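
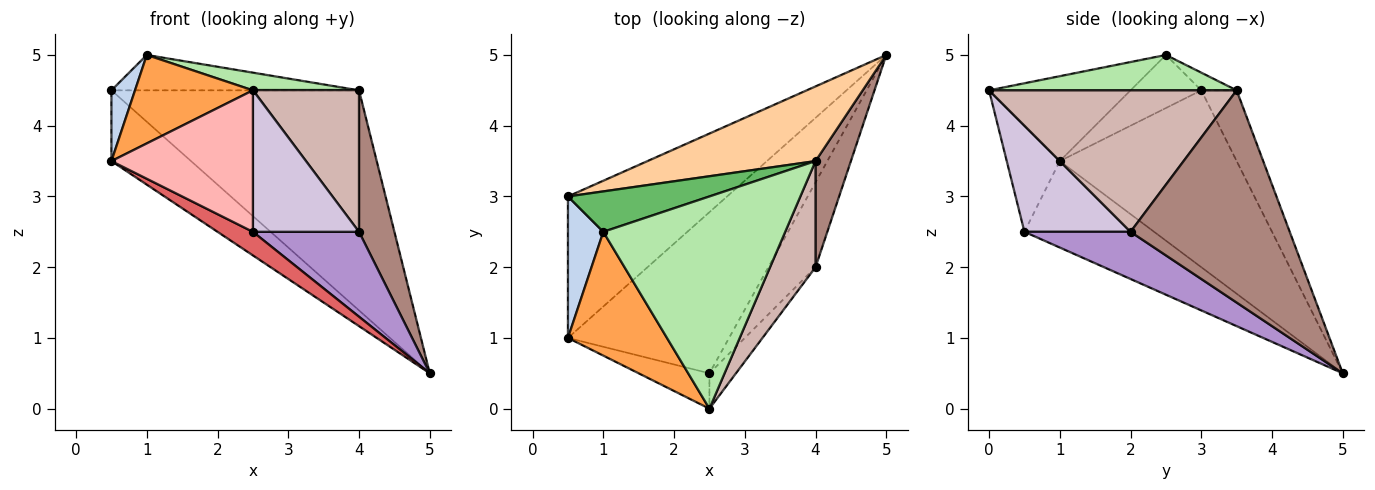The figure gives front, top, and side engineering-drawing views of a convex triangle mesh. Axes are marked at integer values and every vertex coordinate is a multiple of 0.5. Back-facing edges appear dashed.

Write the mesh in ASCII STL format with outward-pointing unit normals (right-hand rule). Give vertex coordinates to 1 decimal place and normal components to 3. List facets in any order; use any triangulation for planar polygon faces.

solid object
 facet normal -0.705 0.317 -0.634
  outer loop
   vertex 0.5 1.0 3.5
   vertex 0.5 3.0 4.5
   vertex 5.0 5.0 0.5
  endloop
 endfacet
 facet normal -0.802 -0.267 0.535
  outer loop
   vertex 0.5 1.0 3.5
   vertex 1.0 2.5 5.0
   vertex 0.5 3.0 4.5
  endloop
 endfacet
 facet normal -0.572 -0.477 0.667
  outer loop
   vertex 0.5 1.0 3.5
   vertex 2.5 0.0 4.5
   vertex 1.0 2.5 5.0
  endloop
 endfacet
 facet normal -0.134 0.938 0.318
  outer loop
   vertex 4.0 3.5 4.5
   vertex 5.0 5.0 0.5
   vertex 0.5 3.0 4.5
  endloop
 endfacet
 facet normal -0.094 0.656 0.749
  outer loop
   vertex 4.0 3.5 4.5
   vertex 0.5 3.0 4.5
   vertex 1.0 2.5 5.0
  endloop
 endfacet
 facet normal 0.190 -0.082 0.978
  outer loop
   vertex 4.0 3.5 4.5
   vertex 1.0 2.5 5.0
   vertex 2.5 0.0 4.5
  endloop
 endfacet
 facet normal -0.469 -0.128 -0.874
  outer loop
   vertex 2.5 0.5 2.5
   vertex 0.5 1.0 3.5
   vertex 5.0 5.0 0.5
  endloop
 endfacet
 facet normal -0.342 -0.912 -0.228
  outer loop
   vertex 2.5 0.5 2.5
   vertex 2.5 0.0 4.5
   vertex 0.5 1.0 3.5
  endloop
 endfacet
 facet normal 0.577 -0.577 -0.577
  outer loop
   vertex 4.0 2.0 2.5
   vertex 2.5 0.5 2.5
   vertex 5.0 5.0 0.5
  endloop
 endfacet
 facet normal 0.696 -0.696 -0.174
  outer loop
   vertex 4.0 2.0 2.5
   vertex 2.5 0.0 4.5
   vertex 2.5 0.5 2.5
  endloop
 endfacet
 facet normal 0.964 -0.214 0.161
  outer loop
   vertex 4.0 2.0 2.5
   vertex 5.0 5.0 0.5
   vertex 4.0 3.5 4.5
  endloop
 endfacet
 facet normal 0.881 -0.378 0.283
  outer loop
   vertex 4.0 2.0 2.5
   vertex 4.0 3.5 4.5
   vertex 2.5 0.0 4.5
  endloop
 endfacet
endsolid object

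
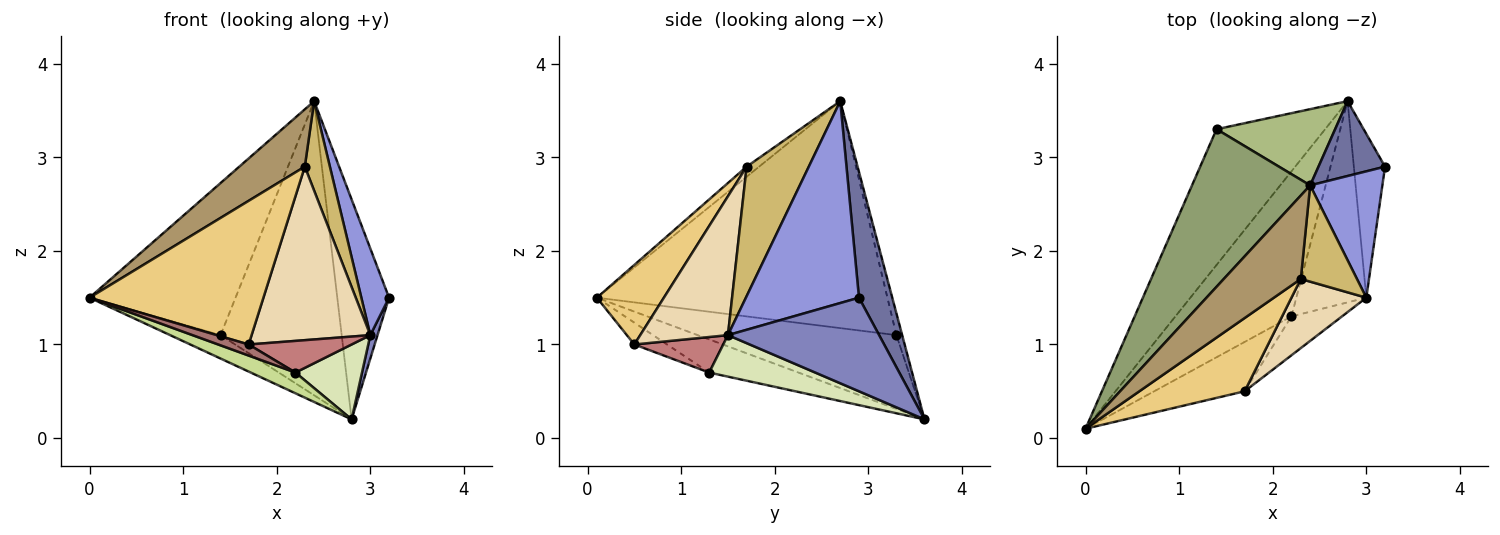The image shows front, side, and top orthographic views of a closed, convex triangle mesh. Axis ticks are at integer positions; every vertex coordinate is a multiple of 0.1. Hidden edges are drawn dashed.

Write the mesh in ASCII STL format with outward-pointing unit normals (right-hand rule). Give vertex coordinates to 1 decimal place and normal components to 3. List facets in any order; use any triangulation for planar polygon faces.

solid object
 facet normal 0.520 0.808 0.275
  outer loop
   vertex 2.4 2.7 3.6
   vertex 3.2 2.9 1.5
   vertex 2.8 3.6 0.2
  endloop
 endfacet
 facet normal 0.948 -0.045 -0.316
  outer loop
   vertex 3.0 1.5 1.1
   vertex 2.8 3.6 0.2
   vertex 3.2 2.9 1.5
  endloop
 endfacet
 facet normal 0.917 -0.225 0.328
  outer loop
   vertex 3.0 1.5 1.1
   vertex 3.2 2.9 1.5
   vertex 2.4 2.7 3.6
  endloop
 endfacet
 facet normal -0.557 0.141 -0.819
  outer loop
   vertex 1.4 3.3 1.1
   vertex 2.8 3.6 0.2
   vertex 0.0 0.1 1.5
  endloop
 endfacet
 facet normal -0.810 0.407 0.422
  outer loop
   vertex 1.4 3.3 1.1
   vertex 0.0 0.1 1.5
   vertex 2.4 2.7 3.6
  endloop
 endfacet
 facet normal -0.046 0.967 0.251
  outer loop
   vertex 1.4 3.3 1.1
   vertex 2.4 2.7 3.6
   vertex 2.8 3.6 0.2
  endloop
 endfacet
 facet normal -0.272 -0.136 -0.953
  outer loop
   vertex 2.2 1.3 0.7
   vertex 0.0 0.1 1.5
   vertex 2.8 3.6 0.2
  endloop
 endfacet
 facet normal 0.486 -0.305 -0.819
  outer loop
   vertex 2.2 1.3 0.7
   vertex 2.8 3.6 0.2
   vertex 3.0 1.5 1.1
  endloop
 endfacet
 facet normal -0.107 -0.563 0.820
  outer loop
   vertex 2.3 1.7 2.9
   vertex 2.4 2.7 3.6
   vertex 0.0 0.1 1.5
  endloop
 endfacet
 facet normal 0.860 -0.347 0.373
  outer loop
   vertex 2.3 1.7 2.9
   vertex 3.0 1.5 1.1
   vertex 2.4 2.7 3.6
  endloop
 endfacet
 facet normal 0.325 -0.843 0.430
  outer loop
   vertex 1.7 0.5 1.0
   vertex 2.3 1.7 2.9
   vertex 0.0 0.1 1.5
  endloop
 endfacet
 facet normal 0.566 -0.766 0.305
  outer loop
   vertex 1.7 0.5 1.0
   vertex 3.0 1.5 1.1
   vertex 2.3 1.7 2.9
  endloop
 endfacet
 facet normal -0.229 -0.213 -0.950
  outer loop
   vertex 1.7 0.5 1.0
   vertex 0.0 0.1 1.5
   vertex 2.2 1.3 0.7
  endloop
 endfacet
 facet normal 0.479 -0.555 -0.681
  outer loop
   vertex 1.7 0.5 1.0
   vertex 2.2 1.3 0.7
   vertex 3.0 1.5 1.1
  endloop
 endfacet
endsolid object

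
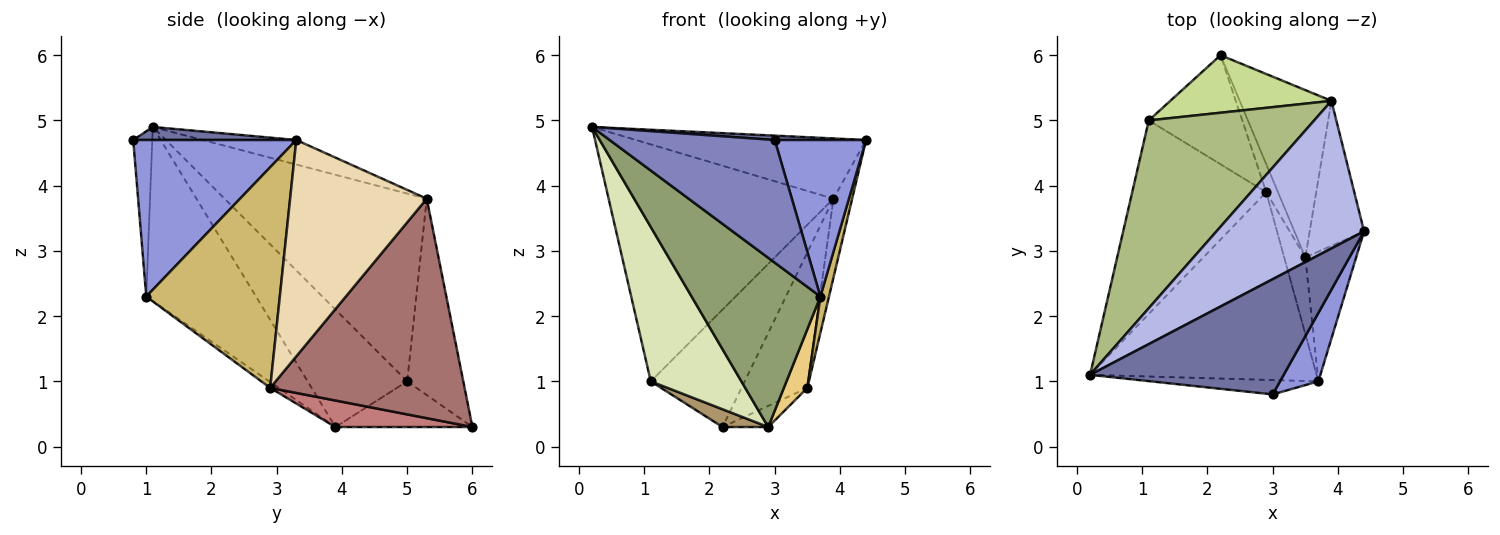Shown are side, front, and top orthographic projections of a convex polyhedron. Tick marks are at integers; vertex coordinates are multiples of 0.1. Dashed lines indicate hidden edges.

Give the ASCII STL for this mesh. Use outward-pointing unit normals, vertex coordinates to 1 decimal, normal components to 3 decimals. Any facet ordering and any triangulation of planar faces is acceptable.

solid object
 facet normal 0.067 -0.038 0.997
  outer loop
   vertex 3.0 0.8 4.7
   vertex 4.4 3.3 4.7
   vertex 0.2 1.1 4.9
  endloop
 endfacet
 facet normal -0.114 -0.987 -0.115
  outer loop
   vertex 3.7 1.0 2.3
   vertex 3.0 0.8 4.7
   vertex 0.2 1.1 4.9
  endloop
 endfacet
 facet normal 0.853 -0.478 0.209
  outer loop
   vertex 3.7 1.0 2.3
   vertex 4.4 3.3 4.7
   vertex 3.0 0.8 4.7
  endloop
 endfacet
 facet normal -0.152 0.374 0.915
  outer loop
   vertex 3.9 5.3 3.8
   vertex 0.2 1.1 4.9
   vertex 4.4 3.3 4.7
  endloop
 endfacet
 facet normal -0.496 -0.582 -0.645
  outer loop
   vertex 2.9 3.9 0.3
   vertex 3.7 1.0 2.3
   vertex 0.2 1.1 4.9
  endloop
 endfacet
 facet normal -0.576 0.641 0.508
  outer loop
   vertex 1.1 5.0 1.0
   vertex 0.2 1.1 4.9
   vertex 3.9 5.3 3.8
  endloop
 endfacet
 facet normal -0.473 0.791 0.388
  outer loop
   vertex 1.1 5.0 1.0
   vertex 3.9 5.3 3.8
   vertex 2.2 6.0 0.3
  endloop
 endfacet
 facet normal -0.565 -0.514 -0.645
  outer loop
   vertex 1.1 5.0 1.0
   vertex 2.9 3.9 0.3
   vertex 0.2 1.1 4.9
  endloop
 endfacet
 facet normal -0.434 -0.145 -0.889
  outer loop
   vertex 1.1 5.0 1.0
   vertex 2.2 6.0 0.3
   vertex 2.9 3.9 0.3
  endloop
 endfacet
 facet normal 0.973 -0.063 -0.224
  outer loop
   vertex 3.5 2.9 0.9
   vertex 4.4 3.3 4.7
   vertex 3.7 1.0 2.3
  endloop
 endfacet
 facet normal -0.214 -0.594 -0.775
  outer loop
   vertex 3.5 2.9 0.9
   vertex 3.7 1.0 2.3
   vertex 2.9 3.9 0.3
  endloop
 endfacet
 facet normal 0.961 0.132 -0.242
  outer loop
   vertex 3.5 2.9 0.9
   vertex 3.9 5.3 3.8
   vertex 4.4 3.3 4.7
  endloop
 endfacet
 facet normal 0.881 0.298 -0.368
  outer loop
   vertex 3.5 2.9 0.9
   vertex 2.2 6.0 0.3
   vertex 3.9 5.3 3.8
  endloop
 endfacet
 facet normal 0.874 0.291 -0.389
  outer loop
   vertex 3.5 2.9 0.9
   vertex 2.9 3.9 0.3
   vertex 2.2 6.0 0.3
  endloop
 endfacet
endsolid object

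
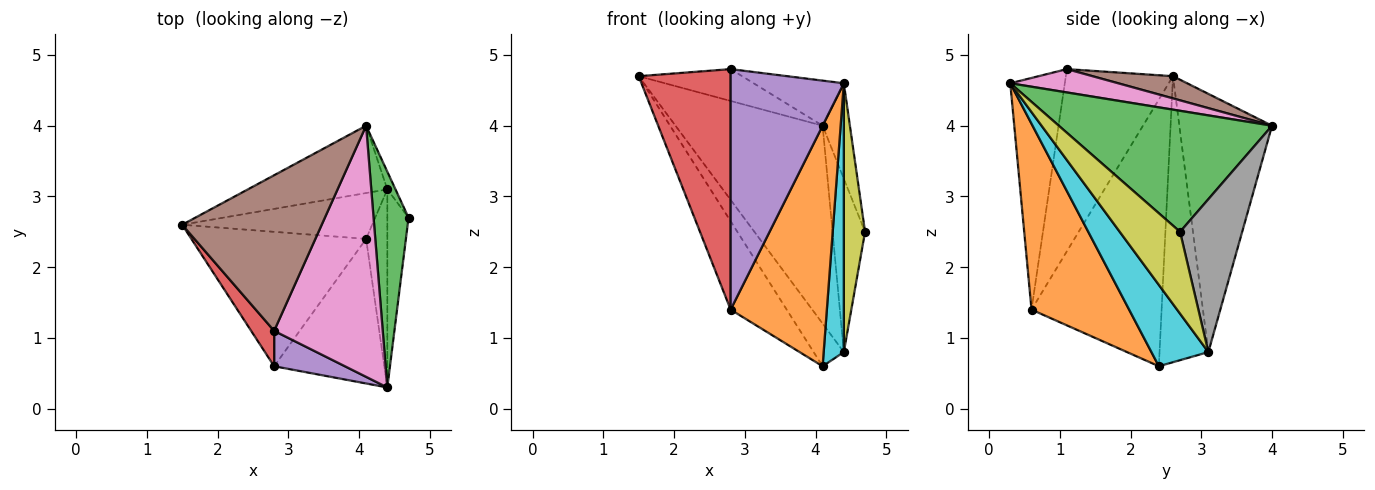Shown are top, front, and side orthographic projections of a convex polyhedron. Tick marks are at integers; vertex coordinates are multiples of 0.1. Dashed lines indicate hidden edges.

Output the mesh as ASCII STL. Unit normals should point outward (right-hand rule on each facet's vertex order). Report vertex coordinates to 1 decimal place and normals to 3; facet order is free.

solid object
 facet normal -0.787 0.339 -0.516
  outer loop
   vertex 2.8 0.6 1.4
   vertex 1.5 2.6 4.7
   vertex 4.1 2.4 0.6
  endloop
 endfacet
 facet normal 0.656 -0.647 -0.389
  outer loop
   vertex 2.8 0.6 1.4
   vertex 4.1 2.4 0.6
   vertex 4.4 0.3 4.6
  endloop
 endfacet
 facet normal 0.953 0.122 0.276
  outer loop
   vertex 4.1 4.0 4.0
   vertex 4.4 0.3 4.6
   vertex 4.7 2.7 2.5
  endloop
 endfacet
 facet normal -0.755 -0.648 0.095
  outer loop
   vertex 2.8 1.1 4.8
   vertex 1.5 2.6 4.7
   vertex 2.8 0.6 1.4
  endloop
 endfacet
 facet normal -0.430 -0.893 0.131
  outer loop
   vertex 2.8 1.1 4.8
   vertex 2.8 0.6 1.4
   vertex 4.4 0.3 4.6
  endloop
 endfacet
 facet normal 0.154 0.198 0.968
  outer loop
   vertex 2.8 1.1 4.8
   vertex 4.1 4.0 4.0
   vertex 1.5 2.6 4.7
  endloop
 endfacet
 facet normal 0.207 0.173 0.963
  outer loop
   vertex 2.8 1.1 4.8
   vertex 4.4 0.3 4.6
   vertex 4.1 4.0 4.0
  endloop
 endfacet
 facet normal 0.885 0.463 -0.047
  outer loop
   vertex 4.4 3.1 0.8
   vertex 4.1 4.0 4.0
   vertex 4.7 2.7 2.5
  endloop
 endfacet
 facet normal 0.916 -0.322 -0.238
  outer loop
   vertex 4.4 3.1 0.8
   vertex 4.7 2.7 2.5
   vertex 4.4 0.3 4.6
  endloop
 endfacet
 facet normal 0.915 -0.324 -0.239
  outer loop
   vertex 4.4 3.1 0.8
   vertex 4.4 0.3 4.6
   vertex 4.1 2.4 0.6
  endloop
 endfacet
 facet normal -0.740 0.458 -0.492
  outer loop
   vertex 4.4 3.1 0.8
   vertex 4.1 2.4 0.6
   vertex 1.5 2.6 4.7
  endloop
 endfacet
 facet normal -0.512 0.813 -0.277
  outer loop
   vertex 4.4 3.1 0.8
   vertex 1.5 2.6 4.7
   vertex 4.1 4.0 4.0
  endloop
 endfacet
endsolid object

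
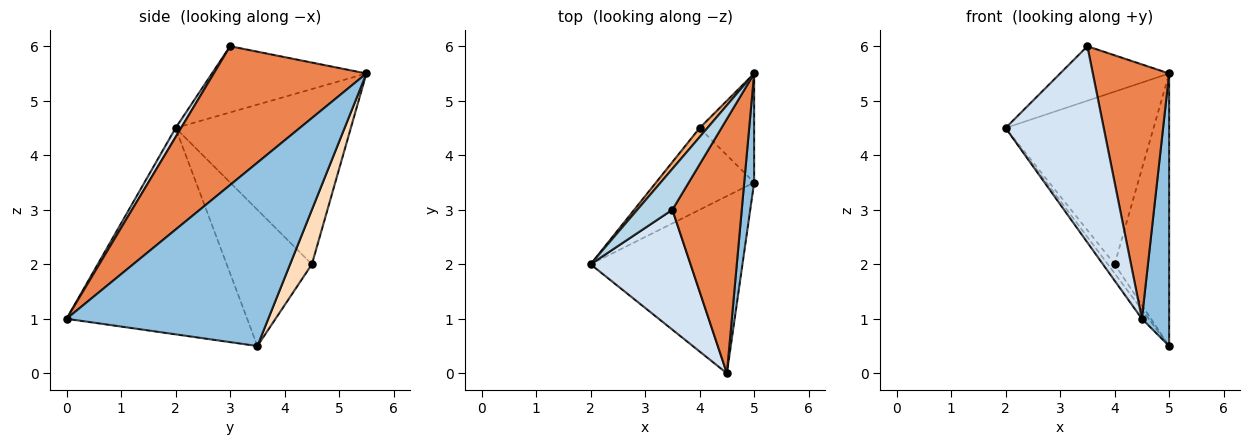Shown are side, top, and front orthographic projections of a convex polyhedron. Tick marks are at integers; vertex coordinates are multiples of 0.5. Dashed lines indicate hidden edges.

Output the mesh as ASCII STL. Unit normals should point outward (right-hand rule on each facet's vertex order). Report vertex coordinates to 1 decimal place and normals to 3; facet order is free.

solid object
 facet normal -0.805 0.030 -0.592
  outer loop
   vertex 5.0 3.5 0.5
   vertex 4.5 0.0 1.0
   vertex 2.0 2.0 4.5
  endloop
 endfacet
 facet normal 0.990 -0.134 0.053
  outer loop
   vertex 5.0 3.5 0.5
   vertex 5.0 5.5 5.5
   vertex 4.5 0.0 1.0
  endloop
 endfacet
 facet normal -0.750 0.529 0.397
  outer loop
   vertex 3.5 3.0 6.0
   vertex 5.0 5.5 5.5
   vertex 2.0 2.0 4.5
  endloop
 endfacet
 facet normal 0.047 -0.852 0.521
  outer loop
   vertex 3.5 3.0 6.0
   vertex 2.0 2.0 4.5
   vertex 4.5 0.0 1.0
  endloop
 endfacet
 facet normal 0.816 -0.408 0.408
  outer loop
   vertex 3.5 3.0 6.0
   vertex 4.5 0.0 1.0
   vertex 5.0 5.5 5.5
  endloop
 endfacet
 facet normal -0.764 0.645 0.034
  outer loop
   vertex 4.0 4.5 2.0
   vertex 2.0 2.0 4.5
   vertex 5.0 5.5 5.5
  endloop
 endfacet
 facet normal -0.810 0.065 -0.583
  outer loop
   vertex 4.0 4.5 2.0
   vertex 5.0 3.5 0.5
   vertex 2.0 2.0 4.5
  endloop
 endfacet
 facet normal 0.348 0.870 -0.348
  outer loop
   vertex 4.0 4.5 2.0
   vertex 5.0 5.5 5.5
   vertex 5.0 3.5 0.5
  endloop
 endfacet
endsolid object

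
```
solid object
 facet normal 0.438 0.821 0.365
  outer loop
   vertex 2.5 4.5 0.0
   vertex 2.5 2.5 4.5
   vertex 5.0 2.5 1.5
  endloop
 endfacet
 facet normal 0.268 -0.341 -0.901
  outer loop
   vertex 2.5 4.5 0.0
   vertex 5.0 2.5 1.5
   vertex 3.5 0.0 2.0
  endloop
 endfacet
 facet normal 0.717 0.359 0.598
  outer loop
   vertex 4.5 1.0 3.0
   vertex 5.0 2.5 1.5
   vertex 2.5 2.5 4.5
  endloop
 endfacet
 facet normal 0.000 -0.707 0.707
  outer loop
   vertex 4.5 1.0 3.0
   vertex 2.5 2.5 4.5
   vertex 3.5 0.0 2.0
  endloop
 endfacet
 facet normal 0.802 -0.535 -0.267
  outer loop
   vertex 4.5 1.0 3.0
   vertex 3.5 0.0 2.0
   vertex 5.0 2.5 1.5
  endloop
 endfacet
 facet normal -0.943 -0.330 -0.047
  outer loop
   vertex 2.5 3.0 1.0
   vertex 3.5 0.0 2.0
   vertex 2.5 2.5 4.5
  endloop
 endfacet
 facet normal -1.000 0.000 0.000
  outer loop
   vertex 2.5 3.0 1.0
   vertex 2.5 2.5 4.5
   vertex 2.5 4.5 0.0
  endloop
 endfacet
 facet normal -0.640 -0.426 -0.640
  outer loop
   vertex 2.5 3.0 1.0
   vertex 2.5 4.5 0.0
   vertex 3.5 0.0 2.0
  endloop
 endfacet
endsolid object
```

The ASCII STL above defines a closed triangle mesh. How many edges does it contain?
12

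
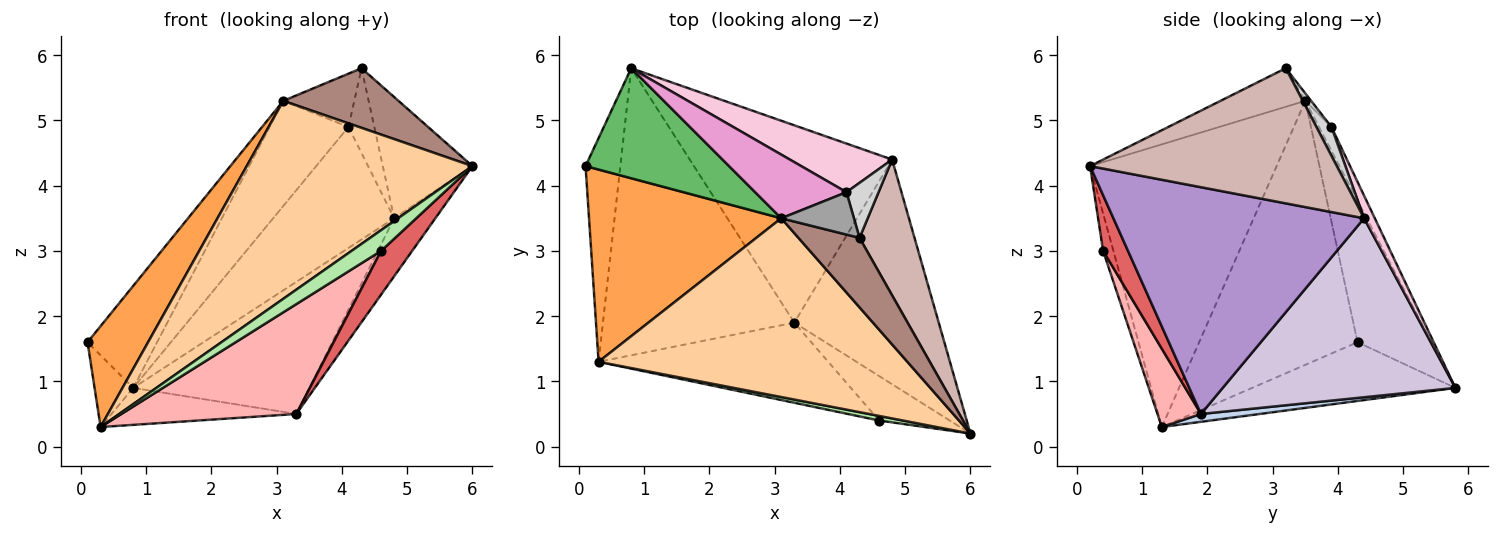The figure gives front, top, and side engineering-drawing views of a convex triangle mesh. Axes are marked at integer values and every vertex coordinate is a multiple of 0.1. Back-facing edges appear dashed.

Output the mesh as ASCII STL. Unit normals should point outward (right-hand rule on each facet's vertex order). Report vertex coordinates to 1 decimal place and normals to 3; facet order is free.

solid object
 facet normal -0.849 0.161 -0.503
  outer loop
   vertex 0.8 5.8 0.9
   vertex 0.3 1.3 0.3
   vertex 0.1 4.3 1.6
  endloop
 endfacet
 facet normal 0.041 0.128 -0.991
  outer loop
   vertex 3.3 1.9 0.5
   vertex 0.3 1.3 0.3
   vertex 0.8 5.8 0.9
  endloop
 endfacet
 facet normal -0.772 -0.295 0.562
  outer loop
   vertex 3.1 3.5 5.3
   vertex 0.1 4.3 1.6
   vertex 0.3 1.3 0.3
  endloop
 endfacet
 facet normal -0.523 -0.633 0.571
  outer loop
   vertex 3.1 3.5 5.3
   vertex 0.3 1.3 0.3
   vertex 6.0 0.2 4.3
  endloop
 endfacet
 facet normal -0.586 0.551 0.594
  outer loop
   vertex 3.1 3.5 5.3
   vertex 0.8 5.8 0.9
   vertex 0.1 4.3 1.6
  endloop
 endfacet
 facet normal -0.322 -0.925 0.204
  outer loop
   vertex 4.6 0.4 3.0
   vertex 6.0 0.2 4.3
   vertex 0.3 1.3 0.3
  endloop
 endfacet
 facet normal 0.490 -0.611 -0.622
  outer loop
   vertex 4.6 0.4 3.0
   vertex 3.3 1.9 0.5
   vertex 6.0 0.2 4.3
  endloop
 endfacet
 facet normal 0.197 -0.792 -0.578
  outer loop
   vertex 4.6 0.4 3.0
   vertex 0.3 1.3 0.3
   vertex 3.3 1.9 0.5
  endloop
 endfacet
 facet normal 0.835 0.137 -0.532
  outer loop
   vertex 4.8 4.4 3.5
   vertex 6.0 0.2 4.3
   vertex 3.3 1.9 0.5
  endloop
 endfacet
 facet normal 0.592 0.448 -0.670
  outer loop
   vertex 4.8 4.4 3.5
   vertex 3.3 1.9 0.5
   vertex 0.8 5.8 0.9
  endloop
 endfacet
 facet normal -0.432 -0.587 0.685
  outer loop
   vertex 4.3 3.2 5.8
   vertex 3.1 3.5 5.3
   vertex 6.0 0.2 4.3
  endloop
 endfacet
 facet normal 0.878 0.319 0.357
  outer loop
   vertex 4.3 3.2 5.8
   vertex 6.0 0.2 4.3
   vertex 4.8 4.4 3.5
  endloop
 endfacet
 facet normal -0.134 0.848 0.513
  outer loop
   vertex 4.1 3.9 4.9
   vertex 0.8 5.8 0.9
   vertex 3.1 3.5 5.3
  endloop
 endfacet
 facet normal 0.082 0.925 0.371
  outer loop
   vertex 4.1 3.9 4.9
   vertex 4.8 4.4 3.5
   vertex 0.8 5.8 0.9
  endloop
 endfacet
 facet normal -0.064 0.781 0.621
  outer loop
   vertex 4.1 3.9 4.9
   vertex 3.1 3.5 5.3
   vertex 4.3 3.2 5.8
  endloop
 endfacet
 facet normal 0.439 0.754 0.489
  outer loop
   vertex 4.1 3.9 4.9
   vertex 4.3 3.2 5.8
   vertex 4.8 4.4 3.5
  endloop
 endfacet
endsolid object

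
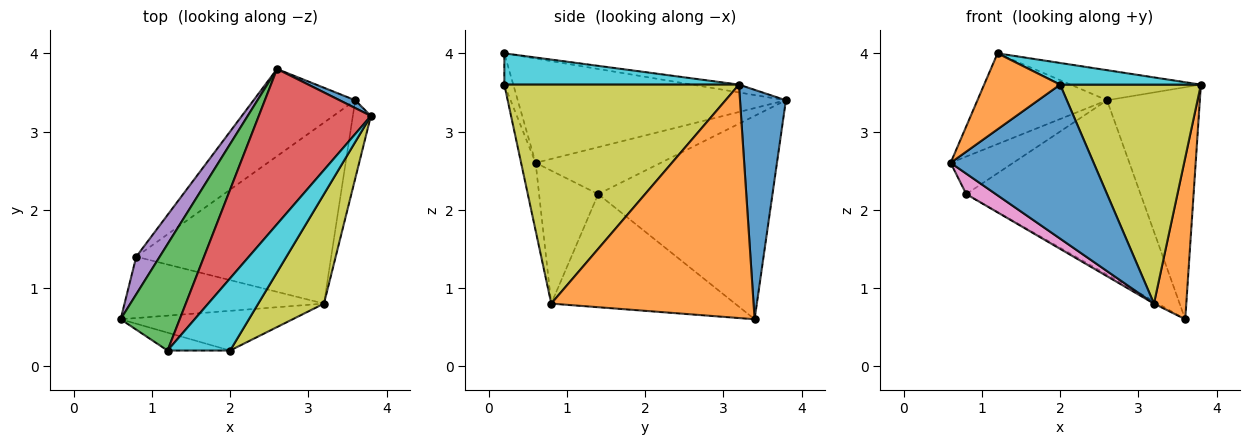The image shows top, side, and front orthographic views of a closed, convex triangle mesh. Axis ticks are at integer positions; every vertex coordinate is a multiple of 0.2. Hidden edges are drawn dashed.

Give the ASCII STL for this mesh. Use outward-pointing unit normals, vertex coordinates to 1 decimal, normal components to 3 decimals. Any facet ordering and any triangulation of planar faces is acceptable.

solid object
 facet normal 0.443 0.896 0.030
  outer loop
   vertex 3.6 3.4 0.6
   vertex 2.6 3.8 3.4
   vertex 3.8 3.2 3.6
  endloop
 endfacet
 facet normal 0.985 -0.157 -0.076
  outer loop
   vertex 3.2 0.8 0.8
   vertex 3.6 3.4 0.6
   vertex 3.8 3.2 3.6
  endloop
 endfacet
 facet normal -0.802 0.388 0.454
  outer loop
   vertex 1.2 0.2 4.0
   vertex 2.6 3.8 3.4
   vertex 0.6 0.6 2.6
  endloop
 endfacet
 facet normal -0.068 0.190 0.979
  outer loop
   vertex 1.2 0.2 4.0
   vertex 3.8 3.2 3.6
   vertex 2.6 3.8 3.4
  endloop
 endfacet
 facet normal -0.816 0.408 0.408
  outer loop
   vertex 0.8 1.4 2.2
   vertex 0.6 0.6 2.6
   vertex 2.6 3.8 3.4
  endloop
 endfacet
 facet normal -0.667 0.667 -0.333
  outer loop
   vertex 0.8 1.4 2.2
   vertex 2.6 3.8 3.4
   vertex 3.6 3.4 0.6
  endloop
 endfacet
 facet normal -0.535 -0.267 -0.802
  outer loop
   vertex 0.8 1.4 2.2
   vertex 3.2 0.8 0.8
   vertex 0.6 0.6 2.6
  endloop
 endfacet
 facet normal -0.502 0.011 -0.865
  outer loop
   vertex 0.8 1.4 2.2
   vertex 3.6 3.4 0.6
   vertex 3.2 0.8 0.8
  endloop
 endfacet
 facet normal 0.830 -0.498 0.249
  outer loop
   vertex 2.0 0.2 3.6
   vertex 3.2 0.8 0.8
   vertex 3.8 3.2 3.6
  endloop
 endfacet
 facet normal 0.432 -0.259 0.864
  outer loop
   vertex 2.0 0.2 3.6
   vertex 3.8 3.2 3.6
   vertex 1.2 0.2 4.0
  endloop
 endfacet
 facet normal -0.098 -0.964 -0.248
  outer loop
   vertex 2.0 0.2 3.6
   vertex 0.6 0.6 2.6
   vertex 3.2 0.8 0.8
  endloop
 endfacet
 facet normal -0.114 -0.967 -0.228
  outer loop
   vertex 2.0 0.2 3.6
   vertex 1.2 0.2 4.0
   vertex 0.6 0.6 2.6
  endloop
 endfacet
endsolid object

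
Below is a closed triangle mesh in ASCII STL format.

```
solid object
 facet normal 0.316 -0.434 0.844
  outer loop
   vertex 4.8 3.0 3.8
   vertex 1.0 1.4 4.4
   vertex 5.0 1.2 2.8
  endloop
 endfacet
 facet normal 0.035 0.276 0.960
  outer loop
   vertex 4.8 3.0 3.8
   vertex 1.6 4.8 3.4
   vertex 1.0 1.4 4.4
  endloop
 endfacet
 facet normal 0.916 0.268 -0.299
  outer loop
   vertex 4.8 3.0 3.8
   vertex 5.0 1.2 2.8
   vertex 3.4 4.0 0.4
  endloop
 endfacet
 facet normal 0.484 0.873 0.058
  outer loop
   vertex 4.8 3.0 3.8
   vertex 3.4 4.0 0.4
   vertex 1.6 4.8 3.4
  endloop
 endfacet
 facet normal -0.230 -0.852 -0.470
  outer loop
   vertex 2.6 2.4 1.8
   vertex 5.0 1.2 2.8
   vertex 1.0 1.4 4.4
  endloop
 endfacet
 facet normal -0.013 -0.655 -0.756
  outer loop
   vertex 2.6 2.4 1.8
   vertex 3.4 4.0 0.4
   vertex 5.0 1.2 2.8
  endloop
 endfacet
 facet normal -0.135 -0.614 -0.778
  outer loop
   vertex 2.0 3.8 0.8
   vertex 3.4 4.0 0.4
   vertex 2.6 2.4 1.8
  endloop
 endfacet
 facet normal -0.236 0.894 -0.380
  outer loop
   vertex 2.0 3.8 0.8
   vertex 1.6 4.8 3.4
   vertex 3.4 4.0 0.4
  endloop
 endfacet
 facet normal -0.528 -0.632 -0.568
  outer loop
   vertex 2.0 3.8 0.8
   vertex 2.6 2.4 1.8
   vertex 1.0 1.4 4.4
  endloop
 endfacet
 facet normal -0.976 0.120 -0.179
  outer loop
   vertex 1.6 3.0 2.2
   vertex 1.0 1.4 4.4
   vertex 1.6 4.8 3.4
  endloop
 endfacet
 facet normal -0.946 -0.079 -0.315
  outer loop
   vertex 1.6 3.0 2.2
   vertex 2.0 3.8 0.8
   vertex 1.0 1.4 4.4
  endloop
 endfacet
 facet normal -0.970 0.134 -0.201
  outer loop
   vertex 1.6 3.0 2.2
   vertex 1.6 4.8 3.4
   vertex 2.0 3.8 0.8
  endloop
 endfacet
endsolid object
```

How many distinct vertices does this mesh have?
8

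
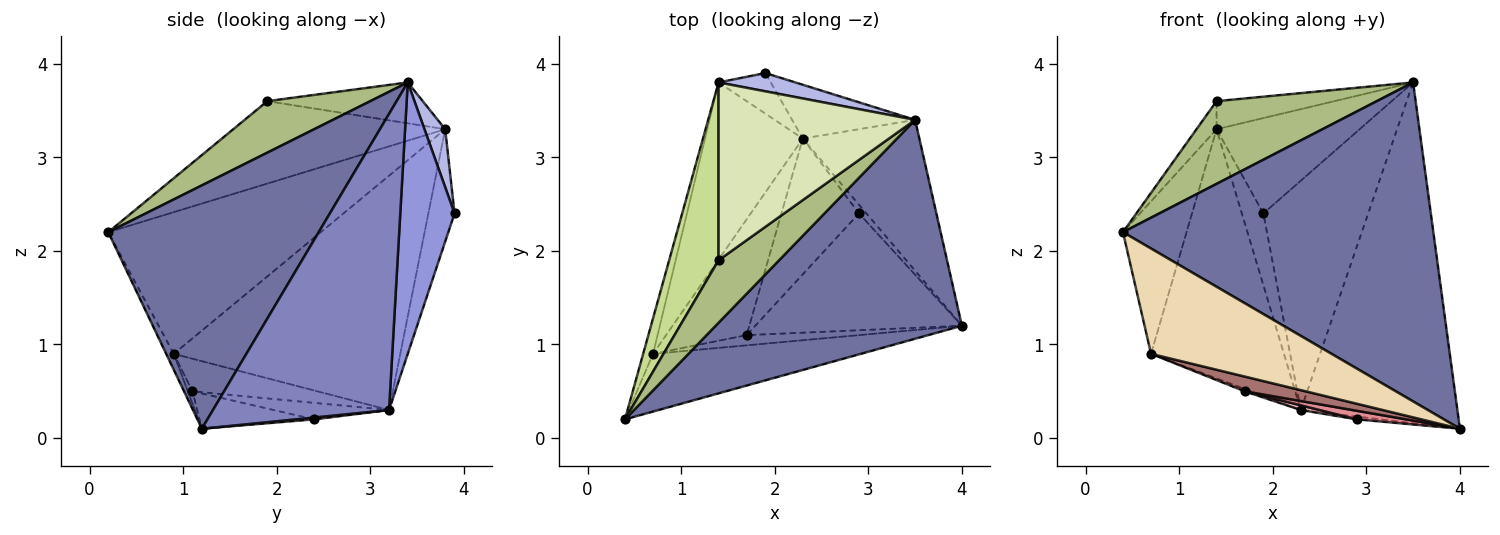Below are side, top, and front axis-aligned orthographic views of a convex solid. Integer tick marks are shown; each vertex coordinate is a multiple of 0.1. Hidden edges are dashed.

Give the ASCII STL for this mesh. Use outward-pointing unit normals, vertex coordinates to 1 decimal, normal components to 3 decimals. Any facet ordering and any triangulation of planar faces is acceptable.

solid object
 facet normal 0.488 -0.720 0.494
  outer loop
   vertex 3.5 3.4 3.8
   vertex 0.4 0.2 2.2
   vertex 4.0 1.2 0.1
  endloop
 endfacet
 facet normal 0.717 0.638 -0.282
  outer loop
   vertex 2.3 3.2 0.3
   vertex 3.5 3.4 3.8
   vertex 4.0 1.2 0.1
  endloop
 endfacet
 facet normal 0.450 0.869 -0.204
  outer loop
   vertex 2.3 3.2 0.3
   vertex 1.9 3.9 2.4
   vertex 3.5 3.4 3.8
  endloop
 endfacet
 facet normal 0.141 0.972 0.186
  outer loop
   vertex 1.4 3.8 3.3
   vertex 3.5 3.4 3.8
   vertex 1.9 3.9 2.4
  endloop
 endfacet
 facet normal -0.727 0.597 -0.338
  outer loop
   vertex 1.4 3.8 3.3
   vertex 1.9 3.9 2.4
   vertex 2.3 3.2 0.3
  endloop
 endfacet
 facet normal 0.456 -0.710 0.536
  outer loop
   vertex 1.4 1.9 3.6
   vertex 0.4 0.2 2.2
   vertex 3.5 3.4 3.8
  endloop
 endfacet
 facet normal -0.855 0.081 0.512
  outer loop
   vertex 1.4 1.9 3.6
   vertex 1.4 3.8 3.3
   vertex 0.4 0.2 2.2
  endloop
 endfacet
 facet normal -0.201 0.153 0.968
  outer loop
   vertex 1.4 1.9 3.6
   vertex 3.5 3.4 3.8
   vertex 1.4 3.8 3.3
  endloop
 endfacet
 facet normal -0.956 0.286 -0.067
  outer loop
   vertex 0.7 0.9 0.9
   vertex 0.4 0.2 2.2
   vertex 1.4 3.8 3.3
  endloop
 endfacet
 facet normal -0.812 0.476 -0.339
  outer loop
   vertex 0.7 0.9 0.9
   vertex 1.4 3.8 3.3
   vertex 2.3 3.2 0.3
  endloop
 endfacet
 facet normal -0.375 0.019 -0.927
  outer loop
   vertex 0.7 0.9 0.9
   vertex 2.3 3.2 0.3
   vertex 1.7 1.1 0.5
  endloop
 endfacet
 facet normal -0.037 -0.876 -0.480
  outer loop
   vertex 0.7 0.9 0.9
   vertex 4.0 1.2 0.1
   vertex 0.4 0.2 2.2
  endloop
 endfacet
 facet normal -0.063 -0.821 -0.568
  outer loop
   vertex 0.7 0.9 0.9
   vertex 1.7 1.1 0.5
   vertex 4.0 1.2 0.1
  endloop
 endfacet
 facet normal 0.232 0.290 -0.928
  outer loop
   vertex 2.9 2.4 0.2
   vertex 2.3 3.2 0.3
   vertex 4.0 1.2 0.1
  endloop
 endfacet
 facet normal -0.168 -0.072 -0.983
  outer loop
   vertex 2.9 2.4 0.2
   vertex 4.0 1.2 0.1
   vertex 1.7 1.1 0.5
  endloop
 endfacet
 facet normal -0.208 -0.034 -0.978
  outer loop
   vertex 2.9 2.4 0.2
   vertex 1.7 1.1 0.5
   vertex 2.3 3.2 0.3
  endloop
 endfacet
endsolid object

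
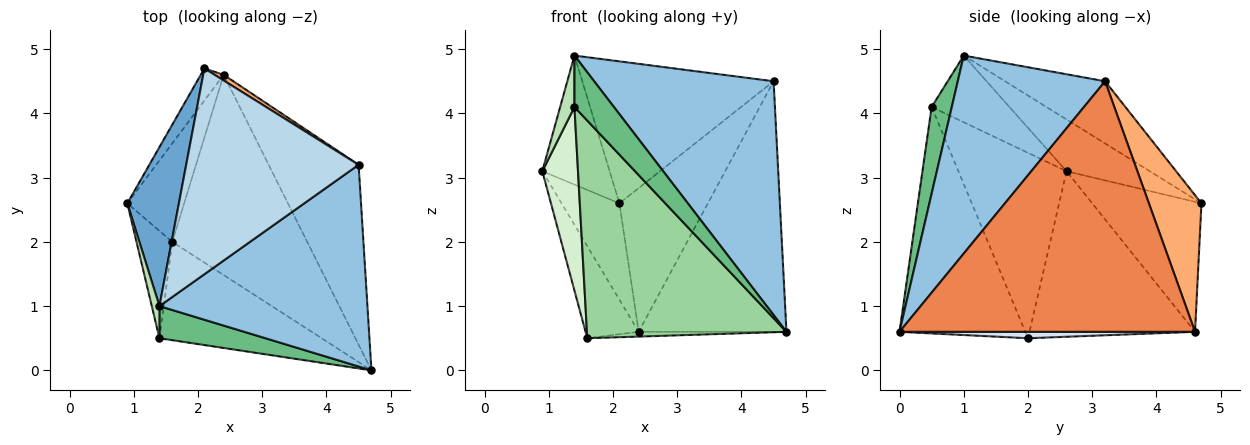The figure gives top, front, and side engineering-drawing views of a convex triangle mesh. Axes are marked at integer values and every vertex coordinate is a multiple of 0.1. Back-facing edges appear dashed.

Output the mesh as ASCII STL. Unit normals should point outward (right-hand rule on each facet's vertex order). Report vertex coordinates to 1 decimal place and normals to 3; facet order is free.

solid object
 facet normal -0.615 0.497 0.613
  outer loop
   vertex 1.4 1.0 4.9
   vertex 2.1 4.7 2.6
   vertex 0.9 2.6 3.1
  endloop
 endfacet
 facet normal 0.528 -0.643 0.555
  outer loop
   vertex 4.5 3.2 4.5
   vertex 1.4 1.0 4.9
   vertex 4.7 0.0 0.6
  endloop
 endfacet
 facet normal -0.285 0.544 0.789
  outer loop
   vertex 4.5 3.2 4.5
   vertex 2.1 4.7 2.6
   vertex 1.4 1.0 4.9
  endloop
 endfacet
 facet normal 0.048 0.024 -0.999
  outer loop
   vertex 2.4 4.6 0.6
   vertex 4.7 0.0 0.6
   vertex 1.6 2.0 0.5
  endloop
 endfacet
 facet normal 0.852 0.426 -0.306
  outer loop
   vertex 2.4 4.6 0.6
   vertex 4.5 3.2 4.5
   vertex 4.7 0.0 0.6
  endloop
 endfacet
 facet normal 0.510 0.859 0.034
  outer loop
   vertex 2.4 4.6 0.6
   vertex 2.1 4.7 2.6
   vertex 4.5 3.2 4.5
  endloop
 endfacet
 facet normal -0.873 0.462 -0.154
  outer loop
   vertex 2.4 4.6 0.6
   vertex 0.9 2.6 3.1
   vertex 2.1 4.7 2.6
  endloop
 endfacet
 facet normal -0.905 0.290 -0.311
  outer loop
   vertex 2.4 4.6 0.6
   vertex 1.6 2.0 0.5
   vertex 0.9 2.6 3.1
  endloop
 endfacet
 facet normal 0.398 -0.778 0.486
  outer loop
   vertex 1.4 0.5 4.1
   vertex 4.7 0.0 0.6
   vertex 1.4 1.0 4.9
  endloop
 endfacet
 facet normal -0.498 -0.790 -0.357
  outer loop
   vertex 1.4 0.5 4.1
   vertex 1.6 2.0 0.5
   vertex 4.7 0.0 0.6
  endloop
 endfacet
 facet normal -0.977 -0.179 0.112
  outer loop
   vertex 1.4 0.5 4.1
   vertex 1.4 1.0 4.9
   vertex 0.9 2.6 3.1
  endloop
 endfacet
 facet normal -0.934 -0.308 -0.180
  outer loop
   vertex 1.4 0.5 4.1
   vertex 0.9 2.6 3.1
   vertex 1.6 2.0 0.5
  endloop
 endfacet
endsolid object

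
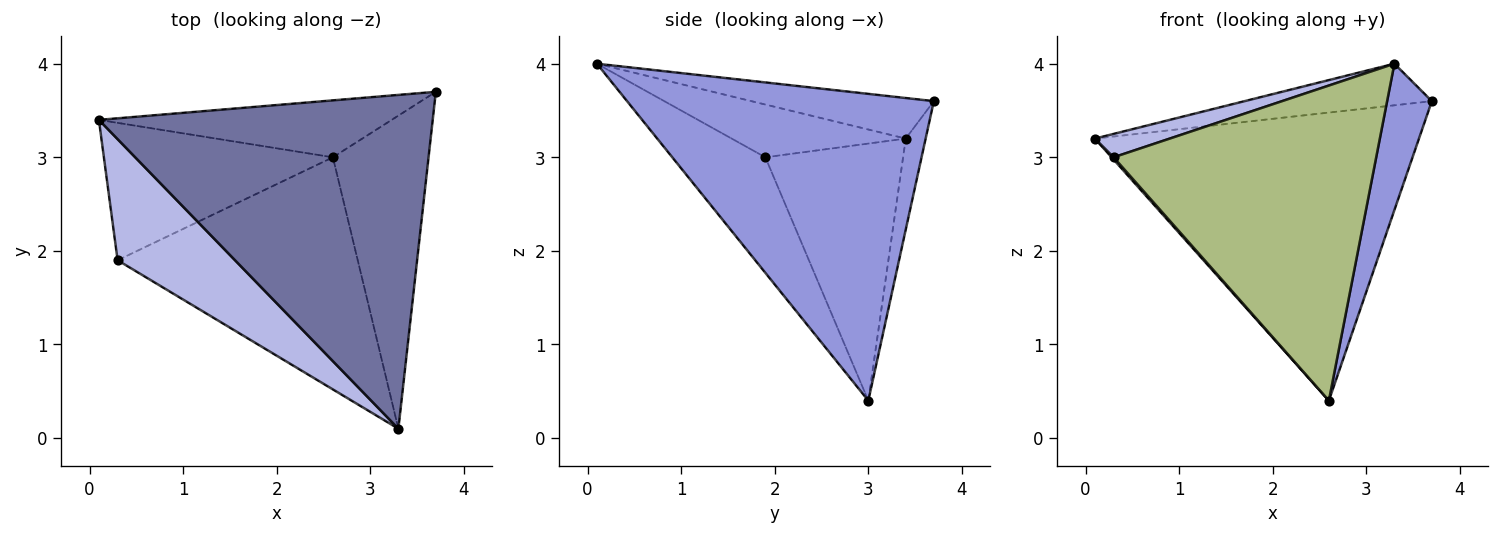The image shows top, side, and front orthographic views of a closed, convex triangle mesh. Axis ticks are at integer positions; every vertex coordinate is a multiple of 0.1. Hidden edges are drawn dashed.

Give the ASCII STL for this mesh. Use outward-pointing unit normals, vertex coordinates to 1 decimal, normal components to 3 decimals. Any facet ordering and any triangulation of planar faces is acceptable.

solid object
 facet normal -0.120 0.123 0.985
  outer loop
   vertex 3.3 0.1 4.0
   vertex 3.7 3.7 3.6
   vertex 0.1 3.4 3.2
  endloop
 endfacet
 facet normal -0.060 0.979 -0.194
  outer loop
   vertex 2.6 3.0 0.4
   vertex 0.1 3.4 3.2
   vertex 3.7 3.7 3.6
  endloop
 endfacet
 facet normal 0.946 -0.138 -0.295
  outer loop
   vertex 2.6 3.0 0.4
   vertex 3.7 3.7 3.6
   vertex 3.3 0.1 4.0
  endloop
 endfacet
 facet normal -0.404 -0.174 0.898
  outer loop
   vertex 0.3 1.9 3.0
   vertex 3.3 0.1 4.0
   vertex 0.1 3.4 3.2
  endloop
 endfacet
 facet normal -0.747 -0.011 -0.665
  outer loop
   vertex 0.3 1.9 3.0
   vertex 0.1 3.4 3.2
   vertex 2.6 3.0 0.4
  endloop
 endfacet
 facet normal -0.274 -0.774 -0.570
  outer loop
   vertex 0.3 1.9 3.0
   vertex 2.6 3.0 0.4
   vertex 3.3 0.1 4.0
  endloop
 endfacet
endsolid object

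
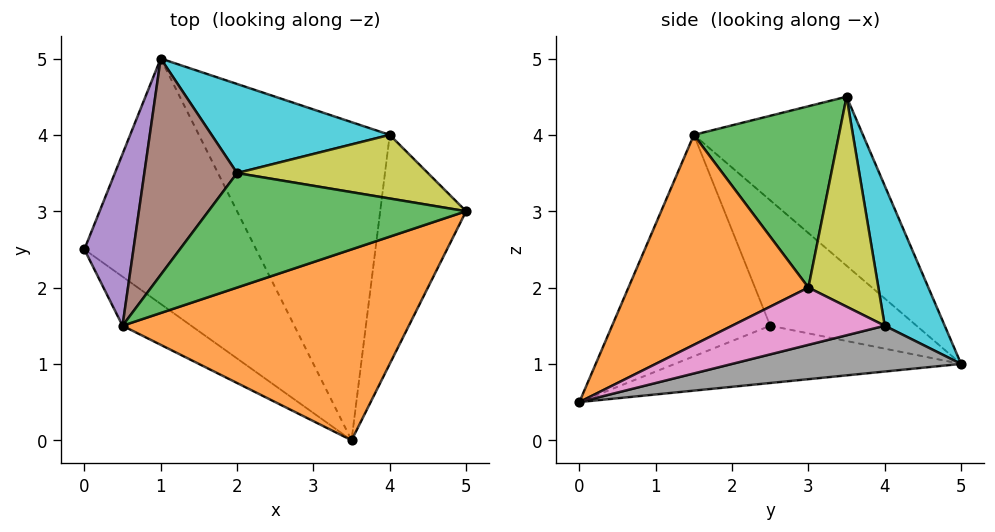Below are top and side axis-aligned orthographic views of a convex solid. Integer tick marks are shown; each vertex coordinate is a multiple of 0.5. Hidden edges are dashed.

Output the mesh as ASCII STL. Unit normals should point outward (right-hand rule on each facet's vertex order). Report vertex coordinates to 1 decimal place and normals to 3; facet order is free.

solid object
 facet normal -0.606 -0.773 -0.188
  outer loop
   vertex 0.5 1.5 4.0
   vertex 0.0 2.5 1.5
   vertex 3.5 0.0 0.5
  endloop
 endfacet
 facet normal 0.485 -0.573 0.661
  outer loop
   vertex 0.5 1.5 4.0
   vertex 3.5 0.0 0.5
   vertex 5.0 3.0 2.0
  endloop
 endfacet
 facet normal 0.486 -0.537 0.690
  outer loop
   vertex 0.5 1.5 4.0
   vertex 5.0 3.0 2.0
   vertex 2.0 3.5 4.5
  endloop
 endfacet
 facet normal -0.316 -0.063 -0.947
  outer loop
   vertex 1.0 5.0 1.0
   vertex 3.5 0.0 0.5
   vertex 0.0 2.5 1.5
  endloop
 endfacet
 facet normal -0.851 0.407 0.333
  outer loop
   vertex 1.0 5.0 1.0
   vertex 0.0 2.5 1.5
   vertex 0.5 1.5 4.0
  endloop
 endfacet
 facet normal -0.772 0.473 0.424
  outer loop
   vertex 1.0 5.0 1.0
   vertex 0.5 1.5 4.0
   vertex 2.0 3.5 4.5
  endloop
 endfacet
 facet normal 0.549 0.137 -0.824
  outer loop
   vertex 4.0 4.0 1.5
   vertex 5.0 3.0 2.0
   vertex 3.5 0.0 0.5
  endloop
 endfacet
 facet normal 0.228 0.209 -0.951
  outer loop
   vertex 4.0 4.0 1.5
   vertex 3.5 0.0 0.5
   vertex 1.0 5.0 1.0
  endloop
 endfacet
 facet normal 0.504 0.733 0.458
  outer loop
   vertex 4.0 4.0 1.5
   vertex 2.0 3.5 4.5
   vertex 5.0 3.0 2.0
  endloop
 endfacet
 facet normal 0.251 0.914 0.320
  outer loop
   vertex 4.0 4.0 1.5
   vertex 1.0 5.0 1.0
   vertex 2.0 3.5 4.5
  endloop
 endfacet
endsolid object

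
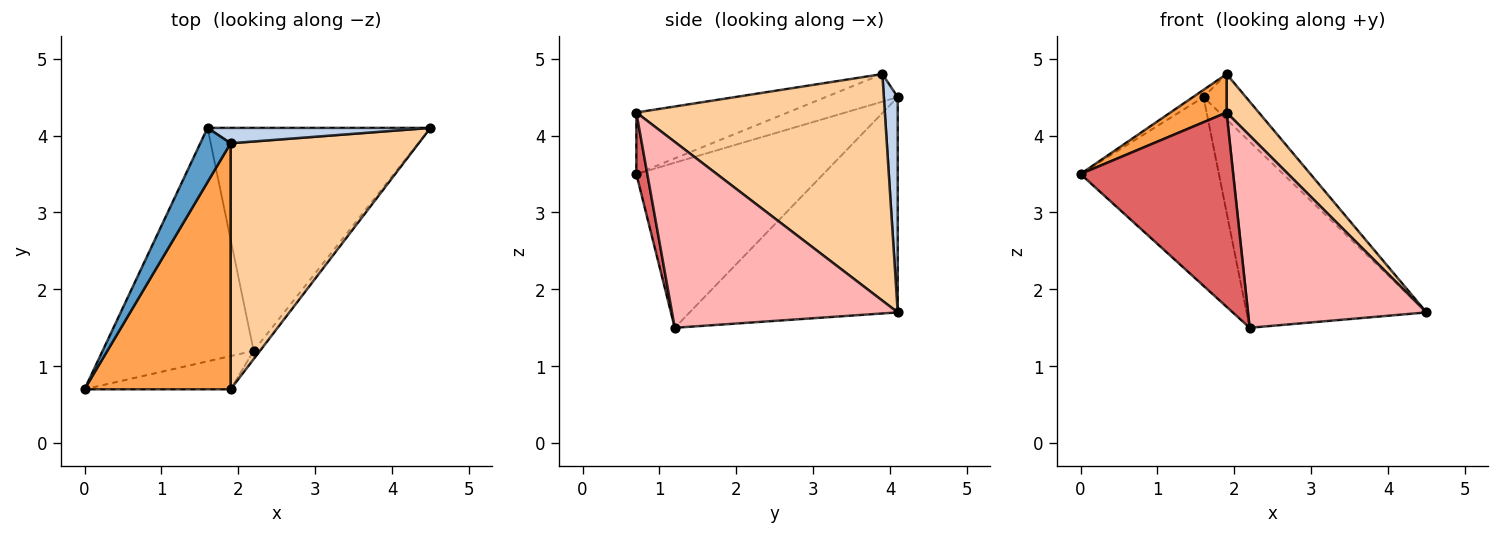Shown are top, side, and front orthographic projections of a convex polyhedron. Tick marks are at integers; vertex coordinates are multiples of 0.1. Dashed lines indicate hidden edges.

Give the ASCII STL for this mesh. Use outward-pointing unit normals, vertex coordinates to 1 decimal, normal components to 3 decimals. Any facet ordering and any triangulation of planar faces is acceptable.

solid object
 facet normal -0.670 0.099 0.736
  outer loop
   vertex 1.9 3.9 4.8
   vertex 1.6 4.1 4.5
   vertex 0.0 0.7 3.5
  endloop
 endfacet
 facet normal 0.296 0.905 0.307
  outer loop
   vertex 1.9 3.9 4.8
   vertex 4.5 4.1 1.7
   vertex 1.6 4.1 4.5
  endloop
 endfacet
 facet normal -0.384 -0.143 0.912
  outer loop
   vertex 1.9 0.7 4.3
   vertex 1.9 3.9 4.8
   vertex 0.0 0.7 3.5
  endloop
 endfacet
 facet normal 0.766 -0.099 0.636
  outer loop
   vertex 1.9 0.7 4.3
   vertex 4.5 4.1 1.7
   vertex 1.9 3.9 4.8
  endloop
 endfacet
 facet normal -0.648 0.479 -0.593
  outer loop
   vertex 2.2 1.2 1.5
   vertex 0.0 0.7 3.5
   vertex 1.6 4.1 4.5
  endloop
 endfacet
 facet normal -0.595 0.515 -0.617
  outer loop
   vertex 2.2 1.2 1.5
   vertex 1.6 4.1 4.5
   vertex 4.5 4.1 1.7
  endloop
 endfacet
 facet normal 0.071 -0.983 -0.168
  outer loop
   vertex 2.2 1.2 1.5
   vertex 1.9 0.7 4.3
   vertex 0.0 0.7 3.5
  endloop
 endfacet
 facet normal 0.784 -0.620 -0.027
  outer loop
   vertex 2.2 1.2 1.5
   vertex 4.5 4.1 1.7
   vertex 1.9 0.7 4.3
  endloop
 endfacet
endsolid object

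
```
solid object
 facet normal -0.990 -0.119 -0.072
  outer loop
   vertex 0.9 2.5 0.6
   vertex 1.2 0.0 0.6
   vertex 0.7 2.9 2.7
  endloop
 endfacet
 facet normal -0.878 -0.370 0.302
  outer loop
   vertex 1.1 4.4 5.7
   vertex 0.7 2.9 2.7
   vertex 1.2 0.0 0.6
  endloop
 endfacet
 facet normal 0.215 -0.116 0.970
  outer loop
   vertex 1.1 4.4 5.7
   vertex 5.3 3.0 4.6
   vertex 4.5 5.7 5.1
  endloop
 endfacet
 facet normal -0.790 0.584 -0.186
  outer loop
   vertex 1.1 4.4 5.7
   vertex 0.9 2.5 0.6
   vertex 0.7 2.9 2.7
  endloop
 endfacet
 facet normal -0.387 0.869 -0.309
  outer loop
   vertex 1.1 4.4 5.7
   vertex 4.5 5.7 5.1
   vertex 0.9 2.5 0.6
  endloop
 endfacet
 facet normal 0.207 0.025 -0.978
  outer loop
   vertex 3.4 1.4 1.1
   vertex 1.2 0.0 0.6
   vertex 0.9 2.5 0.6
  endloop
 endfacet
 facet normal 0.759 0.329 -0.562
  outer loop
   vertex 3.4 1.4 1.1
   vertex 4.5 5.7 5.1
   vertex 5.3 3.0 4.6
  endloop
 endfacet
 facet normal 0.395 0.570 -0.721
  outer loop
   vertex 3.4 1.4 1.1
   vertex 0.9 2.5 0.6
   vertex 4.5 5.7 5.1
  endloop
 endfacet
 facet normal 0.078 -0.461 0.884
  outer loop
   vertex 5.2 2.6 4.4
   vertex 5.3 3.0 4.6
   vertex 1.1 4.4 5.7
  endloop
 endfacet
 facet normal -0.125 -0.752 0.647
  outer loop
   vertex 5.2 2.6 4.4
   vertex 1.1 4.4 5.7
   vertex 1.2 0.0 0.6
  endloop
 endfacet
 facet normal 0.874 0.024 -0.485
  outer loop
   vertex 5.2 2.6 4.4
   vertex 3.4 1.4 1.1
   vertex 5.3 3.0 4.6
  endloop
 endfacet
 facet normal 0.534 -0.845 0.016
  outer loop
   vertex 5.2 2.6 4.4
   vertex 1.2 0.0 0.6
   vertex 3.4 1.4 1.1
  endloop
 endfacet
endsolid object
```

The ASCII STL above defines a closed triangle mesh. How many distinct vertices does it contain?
8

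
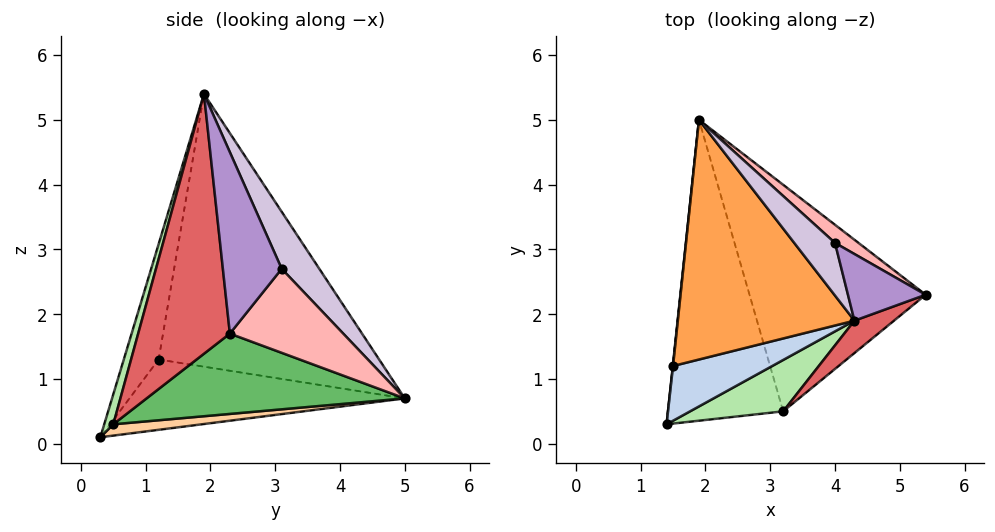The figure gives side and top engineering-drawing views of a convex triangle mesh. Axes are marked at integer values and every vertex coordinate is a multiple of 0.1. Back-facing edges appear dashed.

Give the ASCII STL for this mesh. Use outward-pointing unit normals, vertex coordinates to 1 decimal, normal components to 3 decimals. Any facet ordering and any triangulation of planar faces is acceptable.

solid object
 facet normal -0.994 0.105 0.004
  outer loop
   vertex 1.5 1.2 1.3
   vertex 1.9 5.0 0.7
   vertex 1.4 0.3 0.1
  endloop
 endfacet
 facet normal -0.597 -0.617 0.513
  outer loop
   vertex 1.5 1.2 1.3
   vertex 1.4 0.3 0.1
   vertex 4.3 1.9 5.4
  endloop
 endfacet
 facet normal -0.827 0.172 0.535
  outer loop
   vertex 1.5 1.2 1.3
   vertex 4.3 1.9 5.4
   vertex 1.9 5.0 0.7
  endloop
 endfacet
 facet normal 0.097 0.116 -0.989
  outer loop
   vertex 3.2 0.5 0.3
   vertex 1.4 0.3 0.1
   vertex 1.9 5.0 0.7
  endloop
 endfacet
 facet normal 0.407 0.197 -0.892
  outer loop
   vertex 3.2 0.5 0.3
   vertex 1.9 5.0 0.7
   vertex 5.4 2.3 1.7
  endloop
 endfacet
 facet normal 0.080 -0.966 0.248
  outer loop
   vertex 3.2 0.5 0.3
   vertex 4.3 1.9 5.4
   vertex 1.4 0.3 0.1
  endloop
 endfacet
 facet normal 0.595 -0.798 0.091
  outer loop
   vertex 3.2 0.5 0.3
   vertex 5.4 2.3 1.7
   vertex 4.3 1.9 5.4
  endloop
 endfacet
 facet normal 0.574 0.803 0.161
  outer loop
   vertex 4.0 3.1 2.7
   vertex 5.4 2.3 1.7
   vertex 1.9 5.0 0.7
  endloop
 endfacet
 facet normal 0.613 0.745 0.263
  outer loop
   vertex 4.0 3.1 2.7
   vertex 4.3 1.9 5.4
   vertex 5.4 2.3 1.7
  endloop
 endfacet
 facet normal 0.449 0.834 0.321
  outer loop
   vertex 4.0 3.1 2.7
   vertex 1.9 5.0 0.7
   vertex 4.3 1.9 5.4
  endloop
 endfacet
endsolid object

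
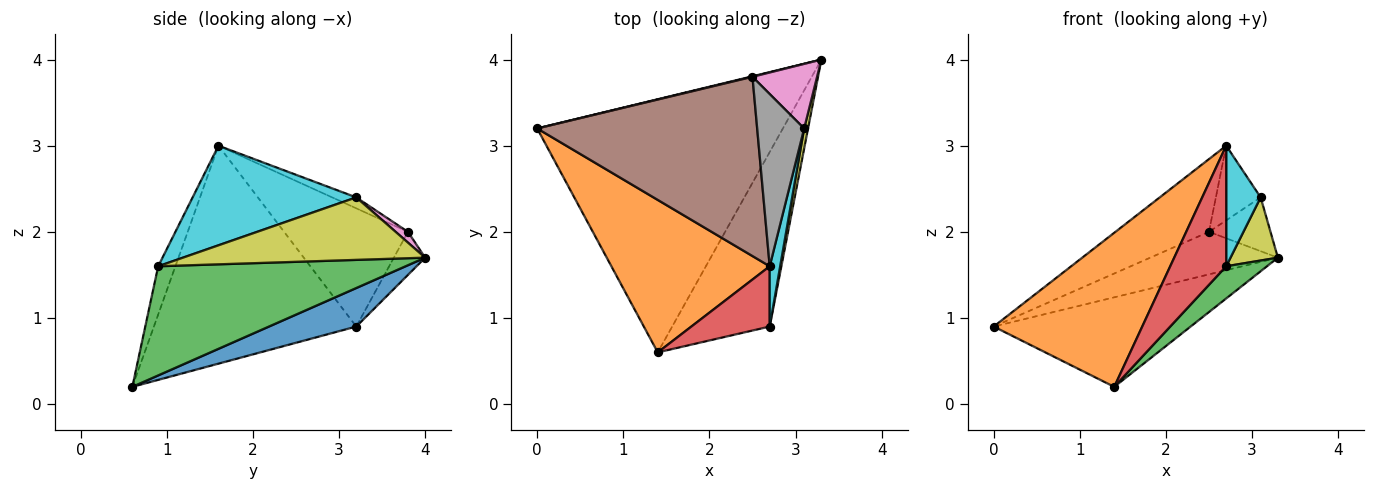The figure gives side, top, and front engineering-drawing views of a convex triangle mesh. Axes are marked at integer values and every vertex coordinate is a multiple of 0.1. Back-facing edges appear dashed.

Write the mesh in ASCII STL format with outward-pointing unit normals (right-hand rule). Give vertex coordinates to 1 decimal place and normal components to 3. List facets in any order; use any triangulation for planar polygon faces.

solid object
 facet normal 0.146 0.330 -0.933
  outer loop
   vertex 1.4 0.6 0.2
   vertex 0.0 3.2 0.9
   vertex 3.3 4.0 1.7
  endloop
 endfacet
 facet normal -0.696 -0.511 0.505
  outer loop
   vertex 2.7 1.6 3.0
   vertex 0.0 3.2 0.9
   vertex 1.4 0.6 0.2
  endloop
 endfacet
 facet normal 0.740 -0.122 -0.661
  outer loop
   vertex 2.7 0.9 1.6
   vertex 1.4 0.6 0.2
   vertex 3.3 4.0 1.7
  endloop
 endfacet
 facet normal -0.265 -0.862 0.431
  outer loop
   vertex 2.7 0.9 1.6
   vertex 2.7 1.6 3.0
   vertex 1.4 0.6 0.2
  endloop
 endfacet
 facet normal -0.238 0.971 0.012
  outer loop
   vertex 2.5 3.8 2.0
   vertex 3.3 4.0 1.7
   vertex 0.0 3.2 0.9
  endloop
 endfacet
 facet normal -0.446 0.337 0.829
  outer loop
   vertex 2.5 3.8 2.0
   vertex 0.0 3.2 0.9
   vertex 2.7 1.6 3.0
  endloop
 endfacet
 facet normal 0.127 0.635 0.762
  outer loop
   vertex 3.1 3.2 2.4
   vertex 3.3 4.0 1.7
   vertex 2.5 3.8 2.0
  endloop
 endfacet
 facet normal -0.209 0.389 0.897
  outer loop
   vertex 3.1 3.2 2.4
   vertex 2.5 3.8 2.0
   vertex 2.7 1.6 3.0
  endloop
 endfacet
 facet normal 0.980 -0.192 0.061
  outer loop
   vertex 3.1 3.2 2.4
   vertex 2.7 0.9 1.6
   vertex 3.3 4.0 1.7
  endloop
 endfacet
 facet normal 0.973 -0.205 0.102
  outer loop
   vertex 3.1 3.2 2.4
   vertex 2.7 1.6 3.0
   vertex 2.7 0.9 1.6
  endloop
 endfacet
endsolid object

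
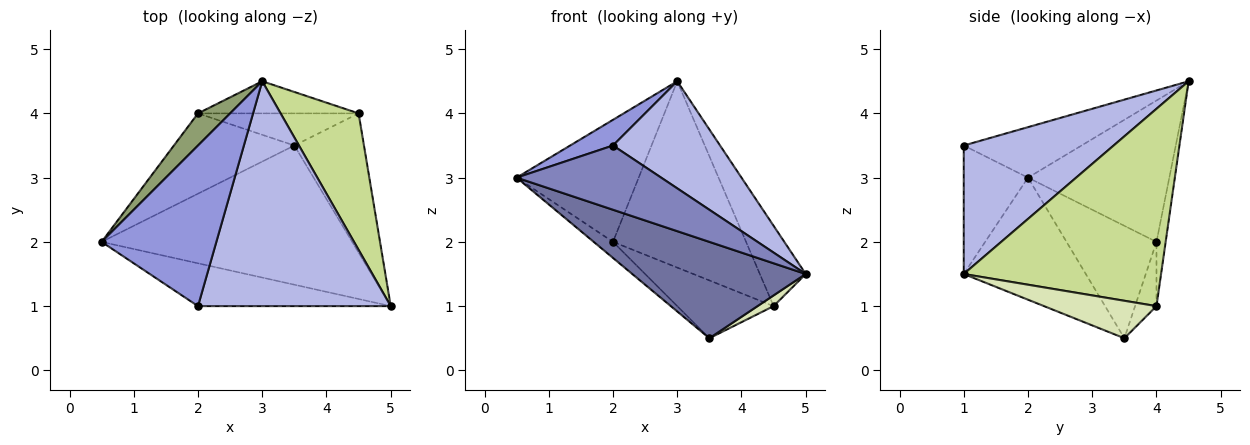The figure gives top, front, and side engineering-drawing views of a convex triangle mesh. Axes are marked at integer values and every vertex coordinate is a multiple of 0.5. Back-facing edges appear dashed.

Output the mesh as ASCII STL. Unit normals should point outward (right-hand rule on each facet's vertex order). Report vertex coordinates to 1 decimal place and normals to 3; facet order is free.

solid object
 facet normal -0.372 -0.528 -0.763
  outer loop
   vertex 3.5 3.5 0.5
   vertex 5.0 1.0 1.5
   vertex 0.5 2.0 3.0
  endloop
 endfacet
 facet normal -0.347 -0.780 -0.520
  outer loop
   vertex 2.0 1.0 3.5
   vertex 0.5 2.0 3.0
   vertex 5.0 1.0 1.5
  endloop
 endfacet
 facet normal -0.398 -0.145 0.906
  outer loop
   vertex 2.0 1.0 3.5
   vertex 3.0 4.5 4.5
   vertex 0.5 2.0 3.0
  endloop
 endfacet
 facet normal 0.516 -0.368 0.774
  outer loop
   vertex 2.0 1.0 3.5
   vertex 5.0 1.0 1.5
   vertex 3.0 4.5 4.5
  endloop
 endfacet
 facet normal -0.746 0.644 0.170
  outer loop
   vertex 2.0 4.0 2.0
   vertex 0.5 2.0 3.0
   vertex 3.0 4.5 4.5
  endloop
 endfacet
 facet normal -0.675 0.145 -0.723
  outer loop
   vertex 2.0 4.0 2.0
   vertex 3.5 3.5 0.5
   vertex 0.5 2.0 3.0
  endloop
 endfacet
 facet normal 0.909 0.211 0.359
  outer loop
   vertex 4.5 4.0 1.0
   vertex 3.0 4.5 4.5
   vertex 5.0 1.0 1.5
  endloop
 endfacet
 facet normal 0.473 -0.068 -0.878
  outer loop
   vertex 4.5 4.0 1.0
   vertex 5.0 1.0 1.5
   vertex 3.5 3.5 0.5
  endloop
 endfacet
 facet normal -0.068 0.983 -0.170
  outer loop
   vertex 4.5 4.0 1.0
   vertex 2.0 4.0 2.0
   vertex 3.0 4.5 4.5
  endloop
 endfacet
 facet normal -0.191 0.858 -0.477
  outer loop
   vertex 4.5 4.0 1.0
   vertex 3.5 3.5 0.5
   vertex 2.0 4.0 2.0
  endloop
 endfacet
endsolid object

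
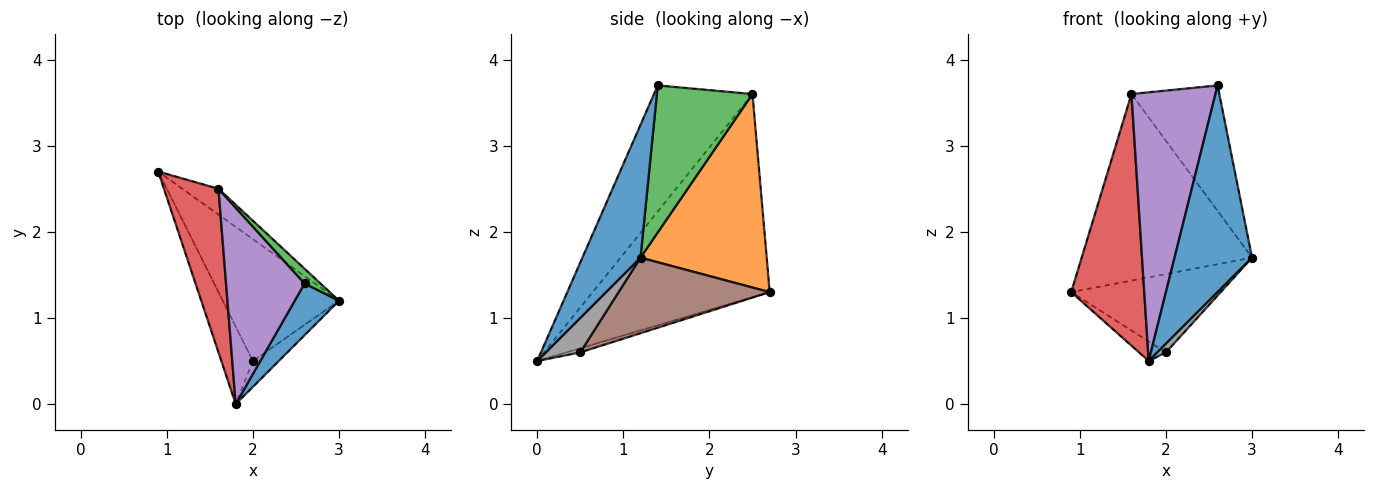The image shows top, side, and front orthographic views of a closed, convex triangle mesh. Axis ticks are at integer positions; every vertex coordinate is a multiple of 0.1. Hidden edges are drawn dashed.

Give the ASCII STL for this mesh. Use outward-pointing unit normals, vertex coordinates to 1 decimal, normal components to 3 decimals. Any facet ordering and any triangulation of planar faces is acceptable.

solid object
 facet normal 0.588 -0.784 0.196
  outer loop
   vertex 2.6 1.4 3.7
   vertex 1.8 0.0 0.5
   vertex 3.0 1.2 1.7
  endloop
 endfacet
 facet normal 0.592 0.799 -0.111
  outer loop
   vertex 1.6 2.5 3.6
   vertex 3.0 1.2 1.7
   vertex 0.9 2.7 1.3
  endloop
 endfacet
 facet normal 0.734 0.674 0.079
  outer loop
   vertex 1.6 2.5 3.6
   vertex 2.6 1.4 3.7
   vertex 3.0 1.2 1.7
  endloop
 endfacet
 facet normal -0.897 -0.370 0.241
  outer loop
   vertex 1.6 2.5 3.6
   vertex 0.9 2.7 1.3
   vertex 1.8 0.0 0.5
  endloop
 endfacet
 facet normal -0.688 -0.586 0.428
  outer loop
   vertex 1.6 2.5 3.6
   vertex 1.8 0.0 0.5
   vertex 2.6 1.4 3.7
  endloop
 endfacet
 facet normal 0.480 0.475 -0.738
  outer loop
   vertex 2.0 0.5 0.6
   vertex 0.9 2.7 1.3
   vertex 3.0 1.2 1.7
  endloop
 endfacet
 facet normal -0.126 0.243 -0.962
  outer loop
   vertex 2.0 0.5 0.6
   vertex 1.8 0.0 0.5
   vertex 0.9 2.7 1.3
  endloop
 endfacet
 facet normal 0.784 -0.196 -0.588
  outer loop
   vertex 2.0 0.5 0.6
   vertex 3.0 1.2 1.7
   vertex 1.8 0.0 0.5
  endloop
 endfacet
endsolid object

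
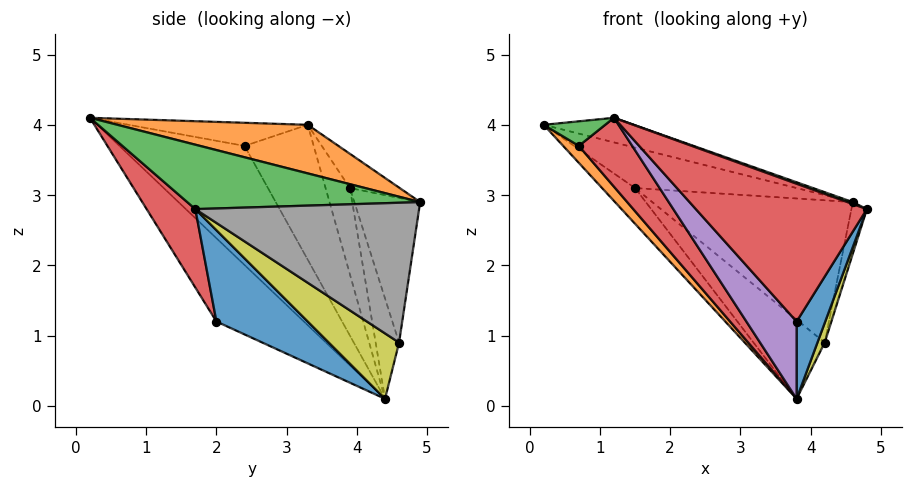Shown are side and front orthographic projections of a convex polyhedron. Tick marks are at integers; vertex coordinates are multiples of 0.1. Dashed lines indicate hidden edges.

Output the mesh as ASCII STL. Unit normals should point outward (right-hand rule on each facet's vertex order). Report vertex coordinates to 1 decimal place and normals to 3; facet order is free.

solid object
 facet normal 0.799 -0.250 -0.546
  outer loop
   vertex 3.8 2.0 1.2
   vertex 3.8 4.4 0.1
   vertex 4.8 1.7 2.8
  endloop
 endfacet
 facet normal 0.208 0.098 0.973
  outer loop
   vertex 1.2 0.2 4.1
   vertex 4.6 4.9 2.9
   vertex 0.2 3.3 4.0
  endloop
 endfacet
 facet normal 0.343 -0.008 0.939
  outer loop
   vertex 1.2 0.2 4.1
   vertex 4.8 1.7 2.8
   vertex 4.6 4.9 2.9
  endloop
 endfacet
 facet normal 0.258 -0.907 -0.332
  outer loop
   vertex 1.2 0.2 4.1
   vertex 3.8 2.0 1.2
   vertex 4.8 1.7 2.8
  endloop
 endfacet
 facet normal -0.587 -0.337 -0.736
  outer loop
   vertex 1.2 0.2 4.1
   vertex 3.8 4.4 0.1
   vertex 3.8 2.0 1.2
  endloop
 endfacet
 facet normal -0.288 0.935 0.207
  outer loop
   vertex 1.5 3.9 3.1
   vertex 0.2 3.3 4.0
   vertex 4.6 4.9 2.9
  endloop
 endfacet
 facet normal -0.565 0.766 -0.306
  outer loop
   vertex 1.5 3.9 3.1
   vertex 3.8 4.4 0.1
   vertex 0.2 3.3 4.0
  endloop
 endfacet
 facet normal 0.976 0.067 -0.205
  outer loop
   vertex 4.2 4.6 0.9
   vertex 4.6 4.9 2.9
   vertex 4.8 1.7 2.8
  endloop
 endfacet
 facet normal 0.900 -0.093 -0.427
  outer loop
   vertex 4.2 4.6 0.9
   vertex 4.8 1.7 2.8
   vertex 3.8 4.4 0.1
  endloop
 endfacet
 facet normal -0.311 0.947 -0.080
  outer loop
   vertex 4.2 4.6 0.9
   vertex 1.5 3.9 3.1
   vertex 4.6 4.9 2.9
  endloop
 endfacet
 facet normal -0.311 0.947 -0.081
  outer loop
   vertex 4.2 4.6 0.9
   vertex 3.8 4.4 0.1
   vertex 1.5 3.9 3.1
  endloop
 endfacet
 facet normal -0.703 -0.159 -0.693
  outer loop
   vertex 0.7 2.4 3.7
   vertex 0.2 3.3 4.0
   vertex 3.8 4.4 0.1
  endloop
 endfacet
 facet normal -0.810 -0.278 -0.516
  outer loop
   vertex 0.7 2.4 3.7
   vertex 1.2 0.2 4.1
   vertex 0.2 3.3 4.0
  endloop
 endfacet
 facet normal -0.647 -0.276 -0.711
  outer loop
   vertex 0.7 2.4 3.7
   vertex 3.8 4.4 0.1
   vertex 1.2 0.2 4.1
  endloop
 endfacet
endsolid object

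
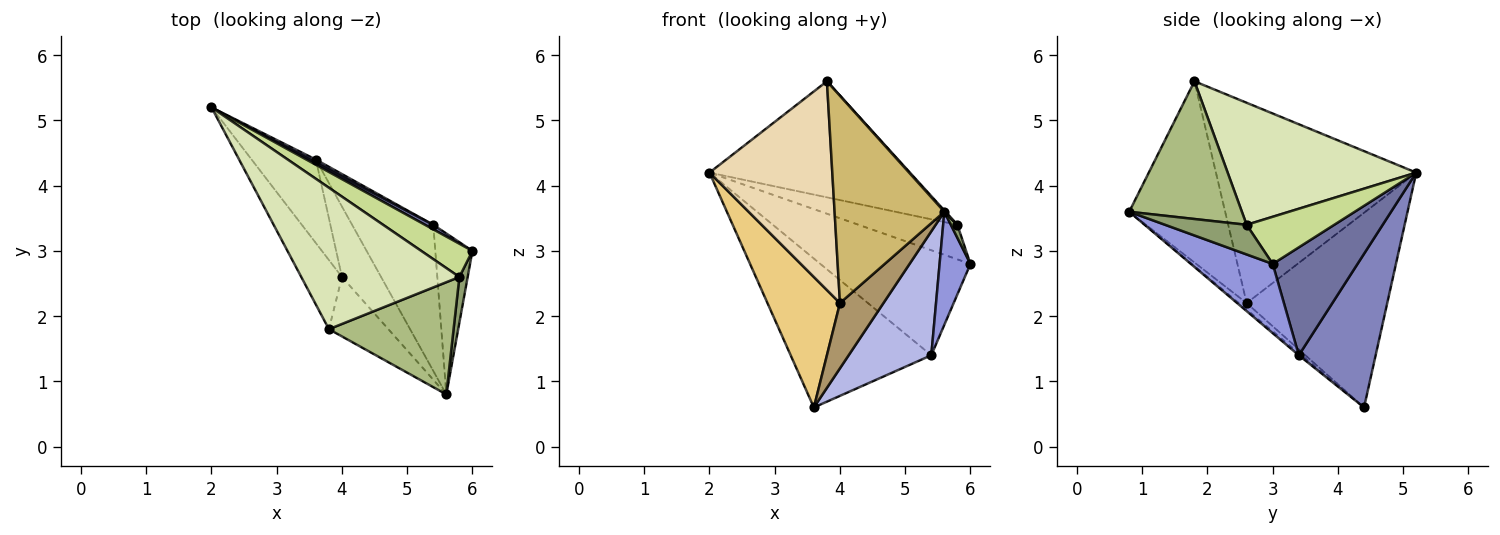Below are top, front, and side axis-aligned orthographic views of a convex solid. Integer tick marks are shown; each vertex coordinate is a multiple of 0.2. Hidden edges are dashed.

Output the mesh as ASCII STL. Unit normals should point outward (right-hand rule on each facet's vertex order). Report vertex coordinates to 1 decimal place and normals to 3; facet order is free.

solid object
 facet normal 0.492 0.870 0.038
  outer loop
   vertex 5.4 3.4 1.4
   vertex 2.0 5.2 4.2
   vertex 6.0 3.0 2.8
  endloop
 endfacet
 facet normal 0.479 0.877 0.018
  outer loop
   vertex 5.4 3.4 1.4
   vertex 3.6 4.4 0.6
   vertex 2.0 5.2 4.2
  endloop
 endfacet
 facet normal 0.836 -0.315 -0.448
  outer loop
   vertex 5.4 3.4 1.4
   vertex 6.0 3.0 2.8
   vertex 5.6 0.8 3.6
  endloop
 endfacet
 facet normal -0.020 -0.647 -0.762
  outer loop
   vertex 5.4 3.4 1.4
   vertex 5.6 0.8 3.6
   vertex 3.6 4.4 0.6
  endloop
 endfacet
 facet normal 0.960 -0.077 0.269
  outer loop
   vertex 5.8 2.6 3.4
   vertex 5.6 0.8 3.6
   vertex 6.0 3.0 2.8
  endloop
 endfacet
 facet normal 0.741 -0.008 0.671
  outer loop
   vertex 5.8 2.6 3.4
   vertex 3.8 1.8 5.6
   vertex 5.6 0.8 3.6
  endloop
 endfacet
 facet normal 0.538 0.607 0.584
  outer loop
   vertex 5.8 2.6 3.4
   vertex 6.0 3.0 2.8
   vertex 2.0 5.2 4.2
  endloop
 endfacet
 facet normal 0.512 0.545 0.664
  outer loop
   vertex 5.8 2.6 3.4
   vertex 2.0 5.2 4.2
   vertex 3.8 1.8 5.6
  endloop
 endfacet
 facet normal -0.121 -0.674 -0.728
  outer loop
   vertex 4.0 2.6 2.2
   vertex 3.6 4.4 0.6
   vertex 5.6 0.8 3.6
  endloop
 endfacet
 facet normal -0.643 -0.736 -0.211
  outer loop
   vertex 4.0 2.6 2.2
   vertex 5.6 0.8 3.6
   vertex 3.8 1.8 5.6
  endloop
 endfacet
 facet normal -0.853 -0.440 -0.281
  outer loop
   vertex 4.0 2.6 2.2
   vertex 2.0 5.2 4.2
   vertex 3.6 4.4 0.6
  endloop
 endfacet
 facet normal -0.840 -0.515 -0.171
  outer loop
   vertex 4.0 2.6 2.2
   vertex 3.8 1.8 5.6
   vertex 2.0 5.2 4.2
  endloop
 endfacet
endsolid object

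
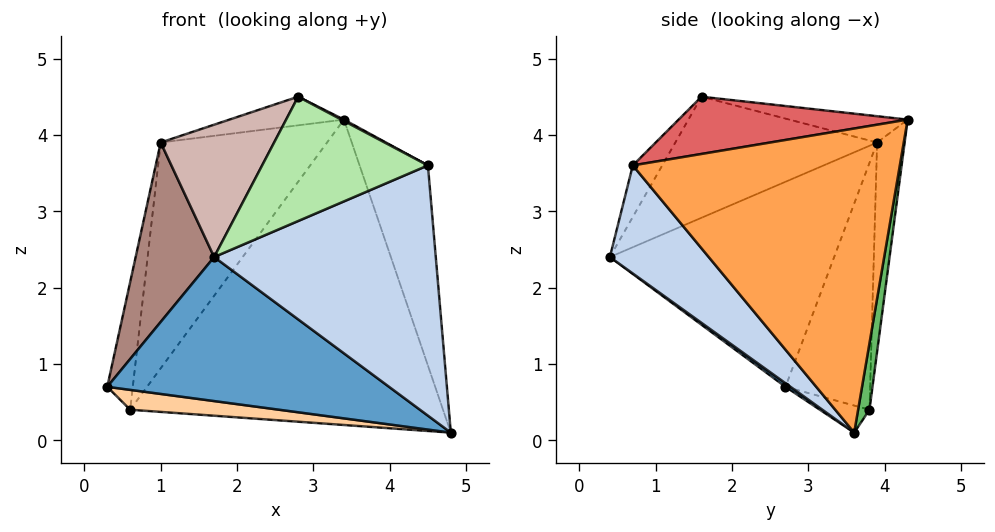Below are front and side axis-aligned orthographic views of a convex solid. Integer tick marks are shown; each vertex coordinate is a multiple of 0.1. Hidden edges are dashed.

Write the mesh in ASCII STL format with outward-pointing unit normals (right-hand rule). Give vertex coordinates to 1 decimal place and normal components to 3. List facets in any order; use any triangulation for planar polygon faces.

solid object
 facet normal 0.010 -0.590 -0.807
  outer loop
   vertex 1.7 0.4 2.4
   vertex 0.3 2.7 0.7
   vertex 4.8 3.6 0.1
  endloop
 endfacet
 facet normal 0.330 -0.741 -0.585
  outer loop
   vertex 4.5 0.7 3.6
   vertex 1.7 0.4 2.4
   vertex 4.8 3.6 0.1
  endloop
 endfacet
 facet normal 0.931 0.238 0.277
  outer loop
   vertex 4.5 0.7 3.6
   vertex 4.8 3.6 0.1
   vertex 3.4 4.3 4.2
  endloop
 endfacet
 facet normal -0.081 -0.242 -0.967
  outer loop
   vertex 0.6 3.8 0.4
   vertex 4.8 3.6 0.1
   vertex 0.3 2.7 0.7
  endloop
 endfacet
 facet normal 0.036 0.987 -0.156
  outer loop
   vertex 0.6 3.8 0.4
   vertex 3.4 4.3 4.2
   vertex 4.8 3.6 0.1
  endloop
 endfacet
 facet normal -0.146 -0.824 0.547
  outer loop
   vertex 2.8 1.6 4.5
   vertex 1.7 0.4 2.4
   vertex 4.5 0.7 3.6
  endloop
 endfacet
 facet normal 0.466 -0.005 0.885
  outer loop
   vertex 2.8 1.6 4.5
   vertex 4.5 0.7 3.6
   vertex 3.4 4.3 4.2
  endloop
 endfacet
 facet normal -0.953 0.287 0.101
  outer loop
   vertex 1.0 3.9 3.9
   vertex 0.6 3.8 0.4
   vertex 0.3 2.7 0.7
  endloop
 endfacet
 facet normal -0.163 0.987 -0.010
  outer loop
   vertex 1.0 3.9 3.9
   vertex 3.4 4.3 4.2
   vertex 0.6 3.8 0.4
  endloop
 endfacet
 facet normal -0.146 0.141 0.979
  outer loop
   vertex 1.0 3.9 3.9
   vertex 2.8 1.6 4.5
   vertex 3.4 4.3 4.2
  endloop
 endfacet
 facet normal -0.896 -0.314 0.314
  outer loop
   vertex 1.0 3.9 3.9
   vertex 0.3 2.7 0.7
   vertex 1.7 0.4 2.4
  endloop
 endfacet
 facet normal -0.702 -0.395 0.593
  outer loop
   vertex 1.0 3.9 3.9
   vertex 1.7 0.4 2.4
   vertex 2.8 1.6 4.5
  endloop
 endfacet
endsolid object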